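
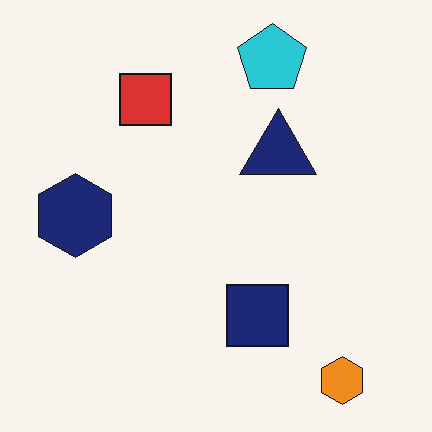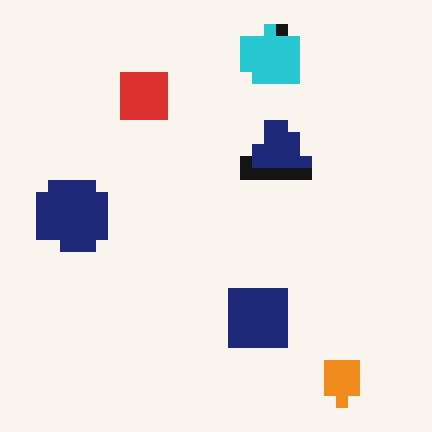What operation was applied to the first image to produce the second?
The transformation is: heavily pixelated into large blocks.

Shapes are reduced to large square blocks; fine edges and outlines are lost — a downscale-then-upscale (mosaic) effect.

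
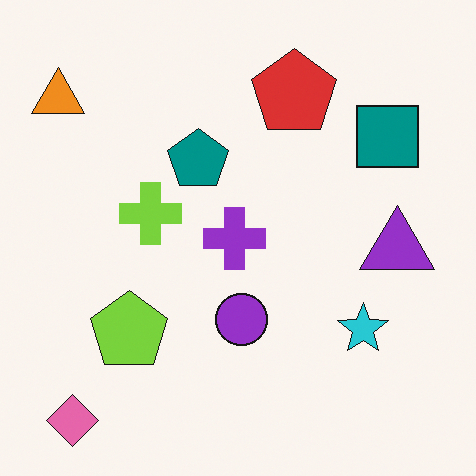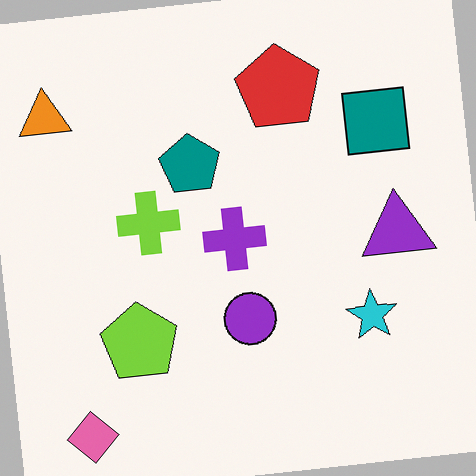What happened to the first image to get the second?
It was rotated counter-clockwise by a few degrees.

Every shape is tilted by the same angle and the image corners show triangular fill wedges — a whole-image rotation by a non-right angle.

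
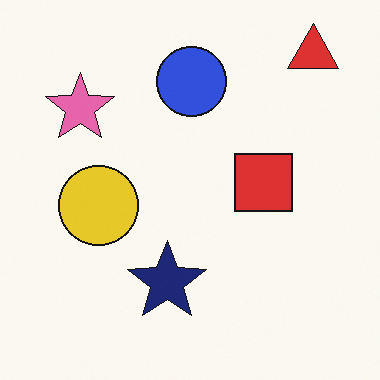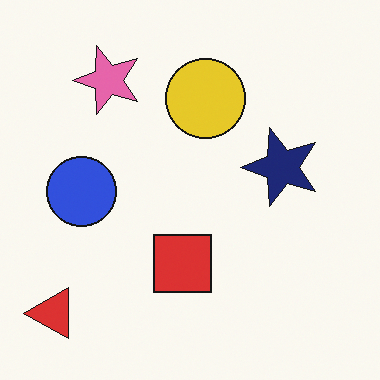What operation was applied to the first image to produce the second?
It was transposed (reflected across the top-left ↔ bottom-right diagonal).

Shapes have swapped their row and column positions — what was in the top-right is now in the bottom-left — a diagonal reflection.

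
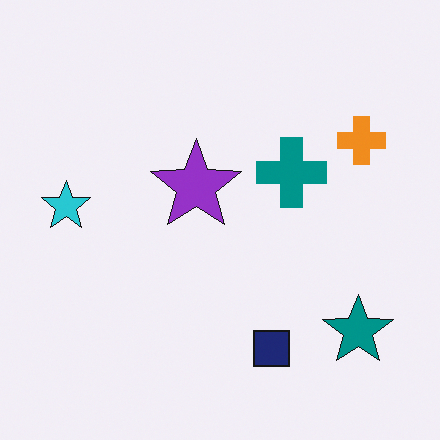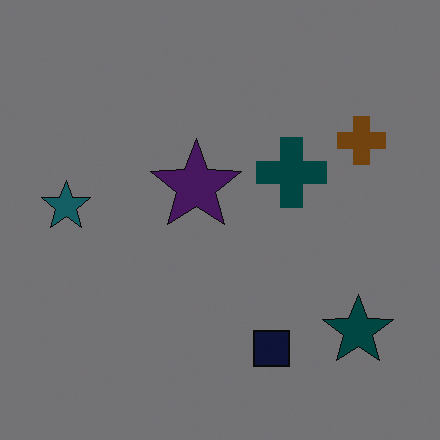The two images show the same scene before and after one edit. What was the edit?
This is the original image darkened a lot.

Every pixel — background and shapes alike — is uniformly darkened.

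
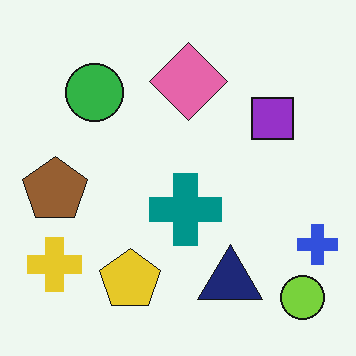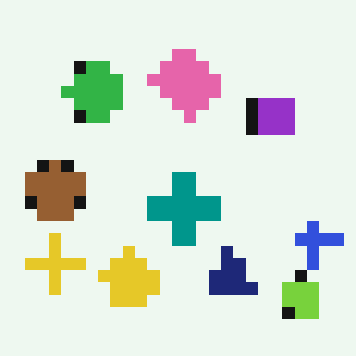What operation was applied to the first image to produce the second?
The transformation is: coarsely pixelated.

Shapes are reduced to large square blocks; fine edges and outlines are lost — a downscale-then-upscale (mosaic) effect.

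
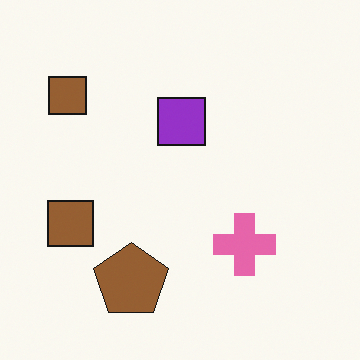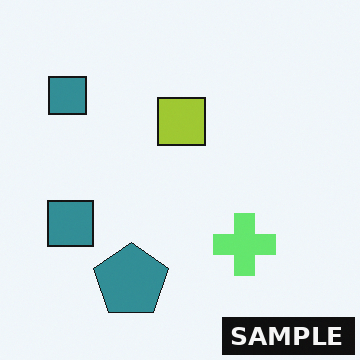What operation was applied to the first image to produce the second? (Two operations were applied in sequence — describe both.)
Hue-shifted through roughly half the color wheel, then watermarked with the text "SAMPLE" in the lower-right corner.

Every shape's color has rotated by the same amount around the hue wheel — a uniform hue shift. A dark label reading "SAMPLE" appears in the lower-right corner.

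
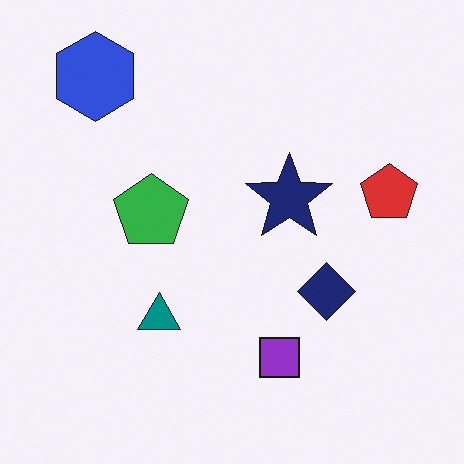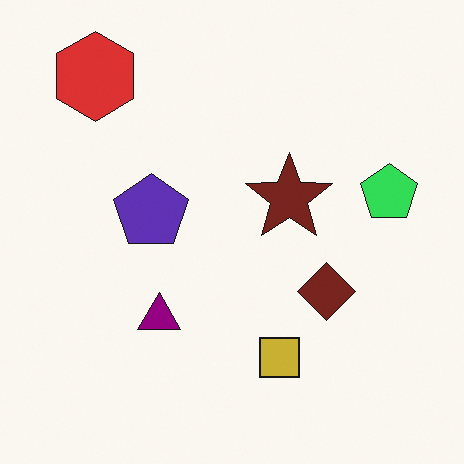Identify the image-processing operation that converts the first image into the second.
The transformation is: hue-shifted by a moderate amount.

Every shape's color has rotated by the same amount around the hue wheel — a uniform hue shift.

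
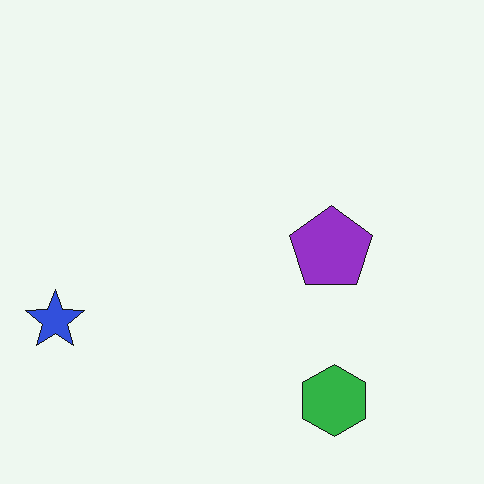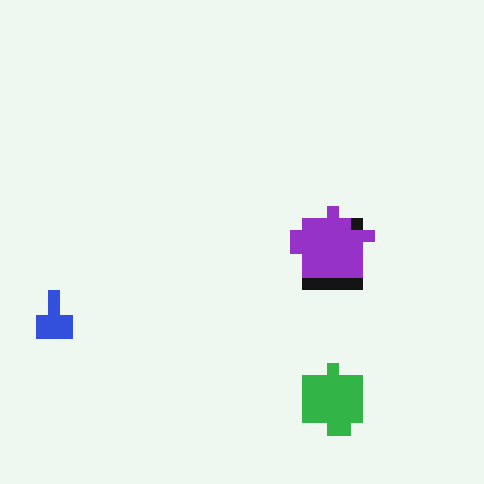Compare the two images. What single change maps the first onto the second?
The transformation is: coarsely pixelated.

Shapes are reduced to large square blocks; fine edges and outlines are lost — a downscale-then-upscale (mosaic) effect.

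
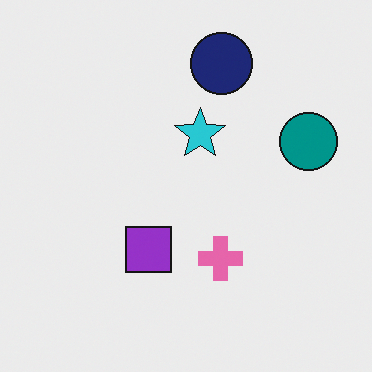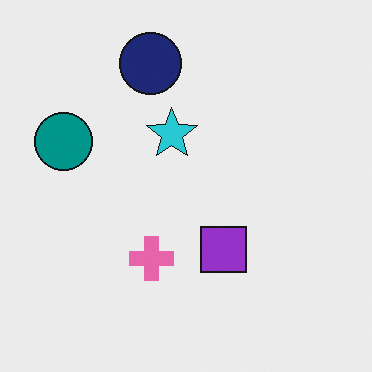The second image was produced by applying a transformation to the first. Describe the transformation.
The second image is the first flipped horizontally (left ↔ right).

The teal circle is in the right of the first image and the left of the second — shapes on opposite sides of the vertical midline have swapped in a mirror flip.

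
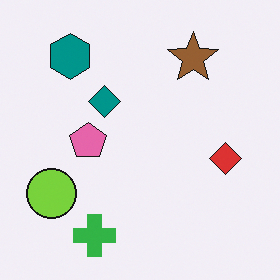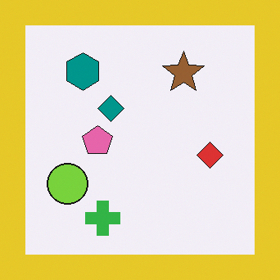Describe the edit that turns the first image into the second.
It was framed with a yellow border.

A solid yellow frame runs around the edge of the second image, with the content slightly shrunk inside it.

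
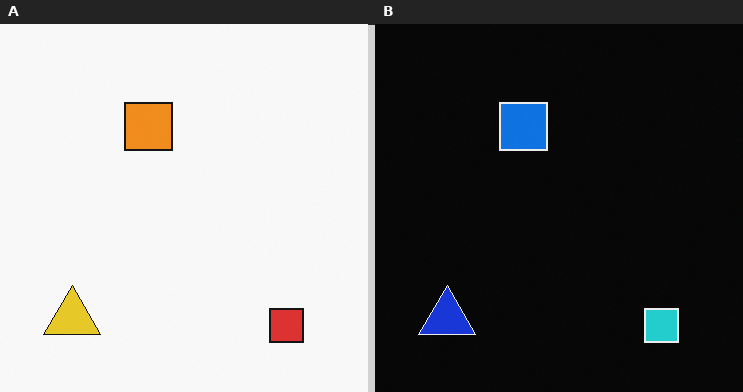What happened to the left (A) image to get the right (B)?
The image was color-inverted (negative).

The light background has become dark and every shape's color is its complement — a photographic negative.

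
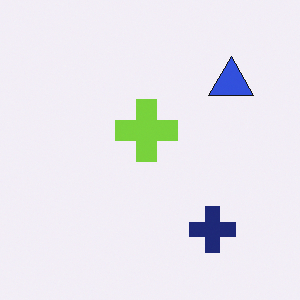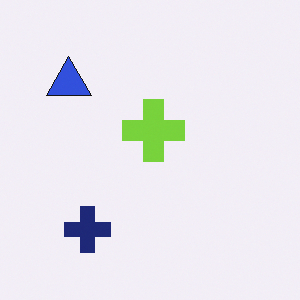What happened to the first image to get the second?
The second image is the first flipped horizontally (left ↔ right).

The blue triangle is in the top-right of the first image and the top-left of the second — shapes on opposite sides of the vertical midline have swapped in a mirror flip.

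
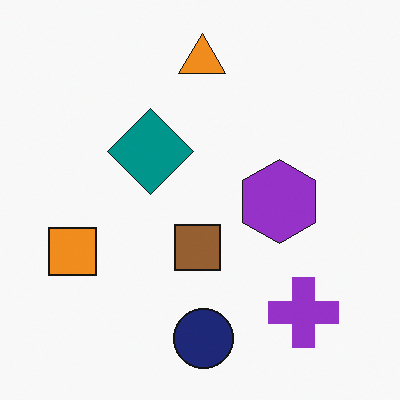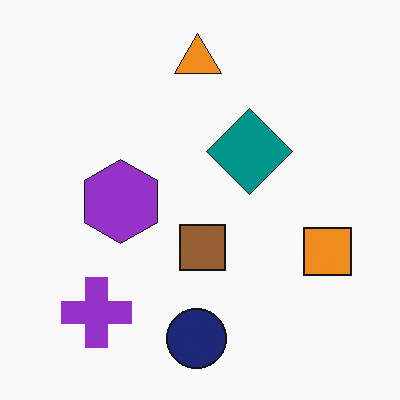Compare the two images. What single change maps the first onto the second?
The transformation is: flipped horizontally (left ↔ right).

The orange square is in the left of the first image and the right of the second — shapes on opposite sides of the vertical midline have swapped in a mirror flip.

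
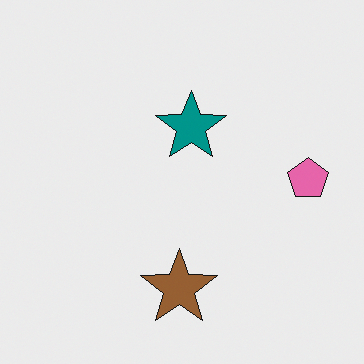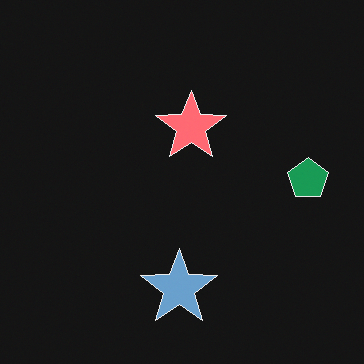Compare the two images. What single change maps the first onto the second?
Color-inverted (negative).

The light background has become dark and every shape's color is its complement — a photographic negative.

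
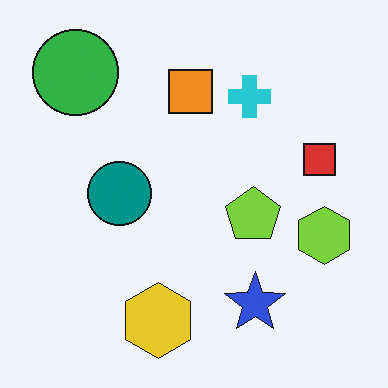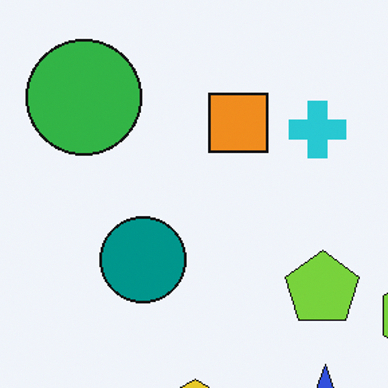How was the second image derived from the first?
The second image is the first cropped slightly and scaled back up.

The visible shapes are larger and the field of view is narrower; shapes near the original edges may be partly or wholly outside the frame — a crop-and-rescale.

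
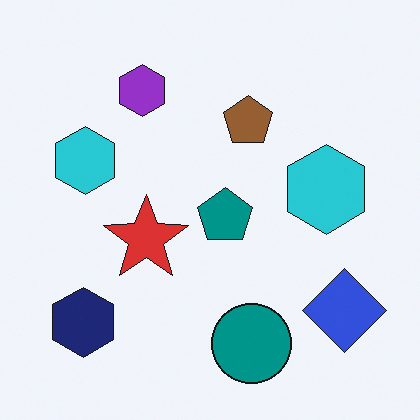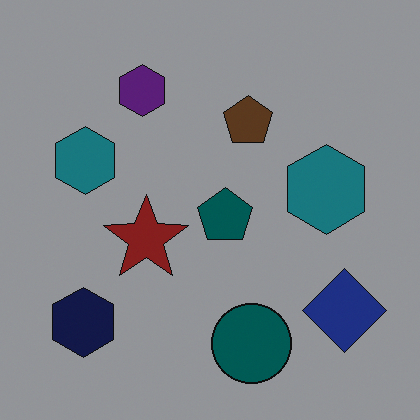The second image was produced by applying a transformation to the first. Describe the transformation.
The transformation is: noticeably darkened.

Every pixel — background and shapes alike — is uniformly darkened.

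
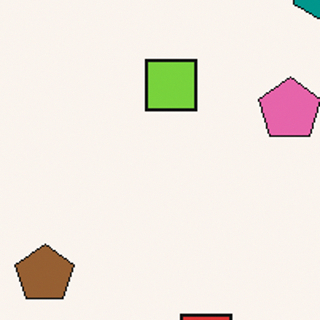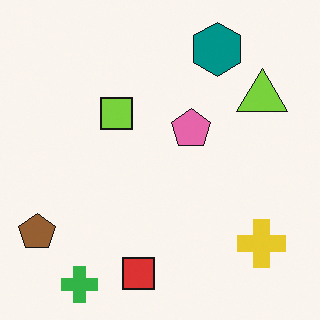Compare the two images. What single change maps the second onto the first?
This is the original image cropped to a modestly smaller region and rescaled.

The visible shapes are larger and the field of view is narrower; shapes near the original edges may be partly or wholly outside the frame — a crop-and-rescale.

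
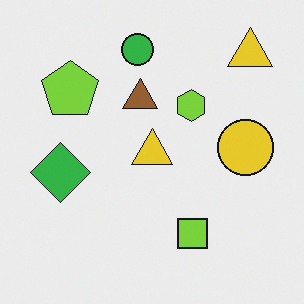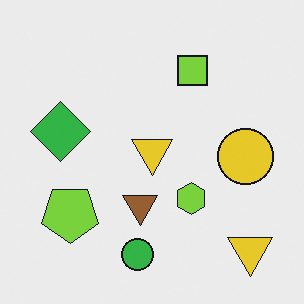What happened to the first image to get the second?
The second image is the first flipped vertically (top ↔ bottom).

The green circle is in the top of the first image and the bottom of the second — shapes on opposite sides of the horizontal midline have swapped in a mirror flip.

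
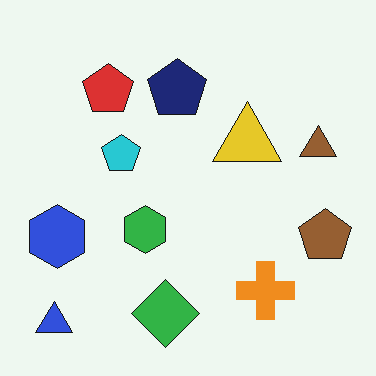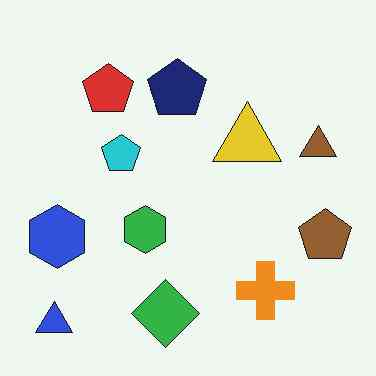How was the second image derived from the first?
The image was given moderate JPEG compression.

Blocky 8×8 compression artifacts appear around shape edges and the flat background shows ringing — characteristic JPEG degradation.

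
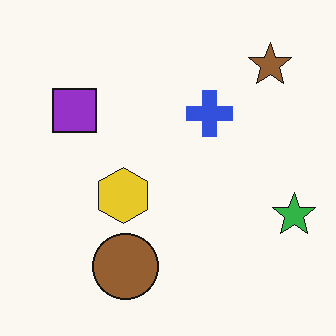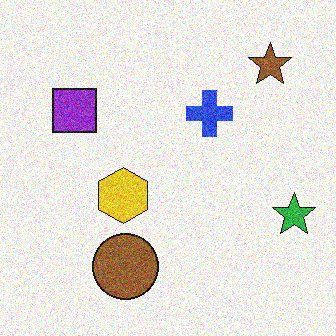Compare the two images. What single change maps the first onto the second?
It was degraded with visible gaussian noise.

Random speckle covers the whole image, including the flat background.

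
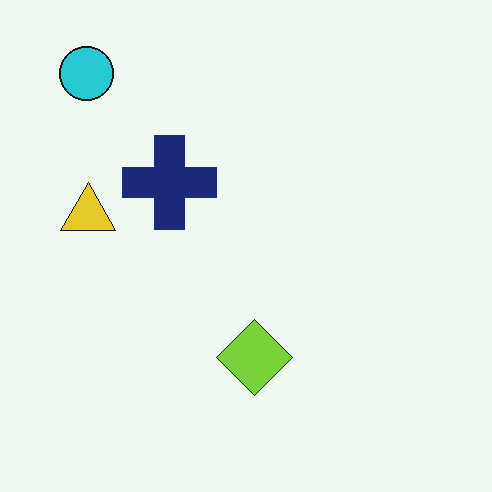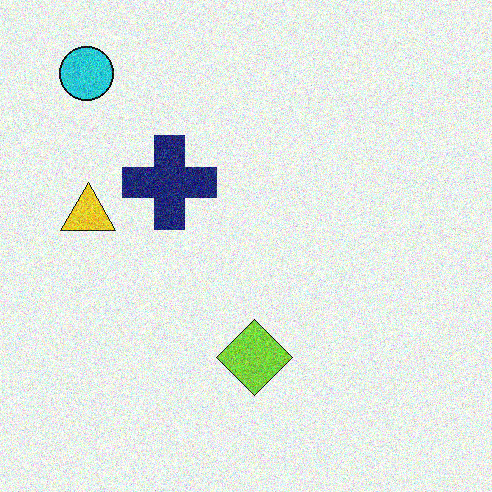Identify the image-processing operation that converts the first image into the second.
The second image is the first degraded with visible gaussian noise.

Random speckle covers the whole image, including the flat background.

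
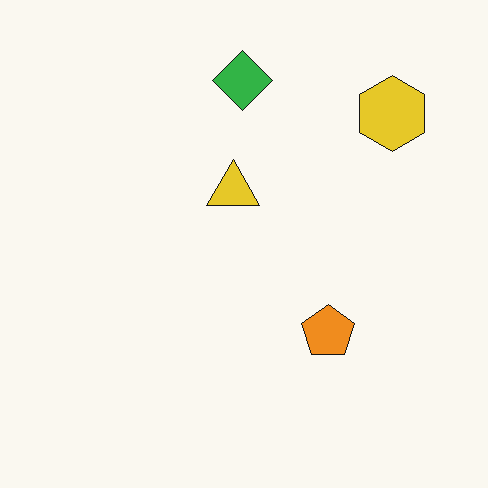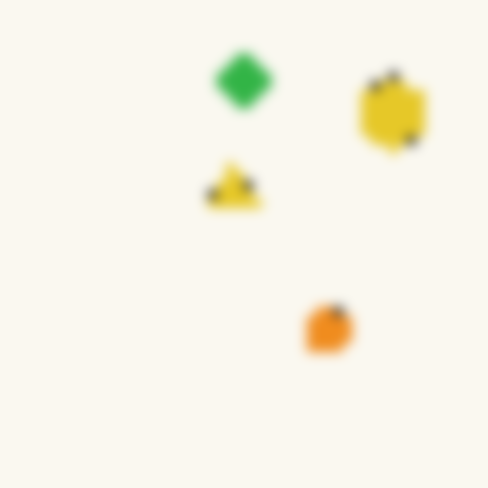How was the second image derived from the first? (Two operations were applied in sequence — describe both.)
The transformation is: heavily pixelated into large blocks, then strongly gaussian-blurred.

Shapes are reduced to large square blocks; fine edges and outlines are lost — a downscale-then-upscale (mosaic) effect. Shape edges and outlines are uniformly softened across the whole image.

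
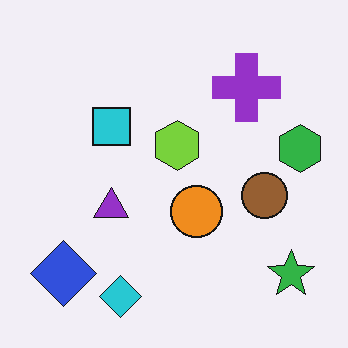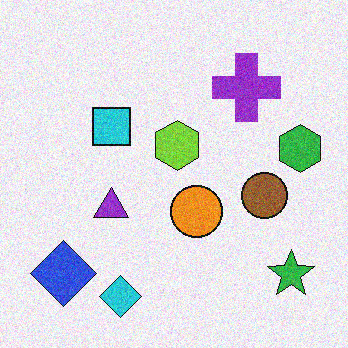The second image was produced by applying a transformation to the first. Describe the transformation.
Degraded with moderate additive noise.

Random speckle covers the whole image, including the flat background.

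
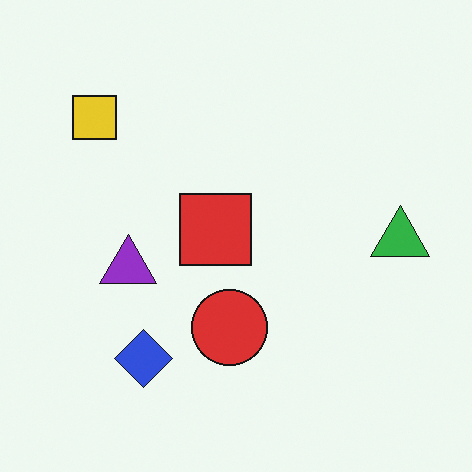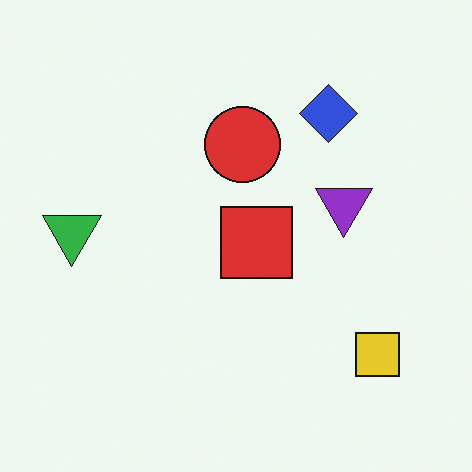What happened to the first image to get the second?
The transformation is: rotated 180°.

The yellow square sits in the top-left of the first image and the bottom-right of the second — consistent with a whole-image 180° rotation.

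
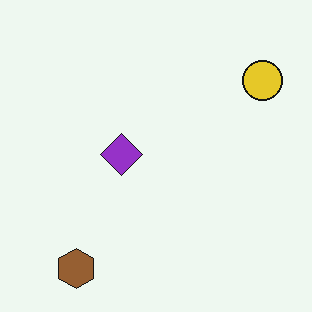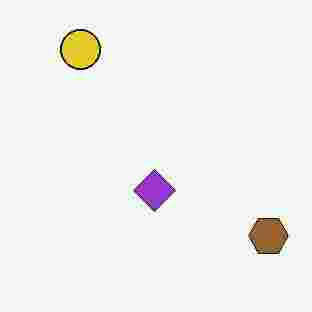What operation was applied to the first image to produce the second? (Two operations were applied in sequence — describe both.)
The second image is the first rotated 90° counter-clockwise, then heavily JPEG-compressed with obvious blocking artifacts.

The brown hexagon sits in the bottom-left of the first image and the bottom-right of the second — consistent with a whole-image 90° counter-clockwise rotation. Blocky 8×8 compression artifacts appear around shape edges and the flat background shows ringing — characteristic JPEG degradation.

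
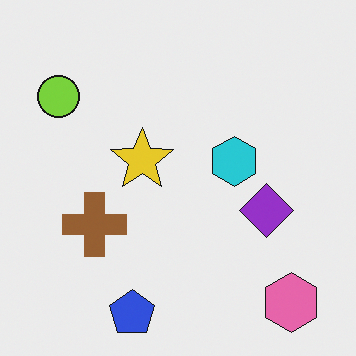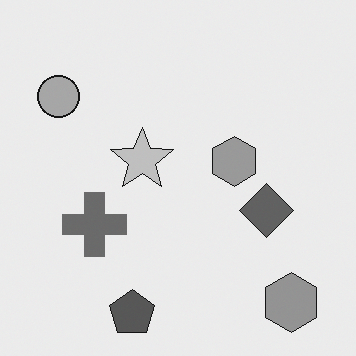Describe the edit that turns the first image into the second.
The second image is the first converted to grayscale.

All color is removed — every shape is now a shade of grey.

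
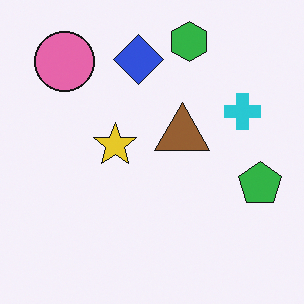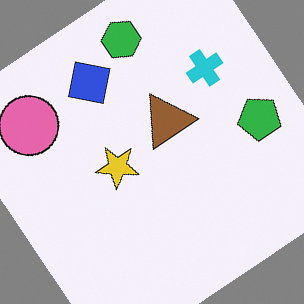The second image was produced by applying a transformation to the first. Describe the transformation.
This is the original image rotated counter-clockwise by a large amount — several tens of degrees.

Every shape is tilted by the same angle and the image corners show triangular fill wedges — a whole-image rotation by a non-right angle.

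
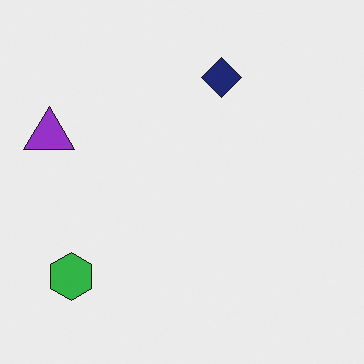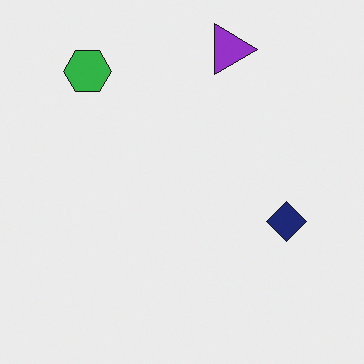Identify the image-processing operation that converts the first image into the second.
This is the original image rotated 90° clockwise.

The green hexagon sits in the bottom-left of the first image and the top-left of the second — consistent with a whole-image 90° clockwise rotation.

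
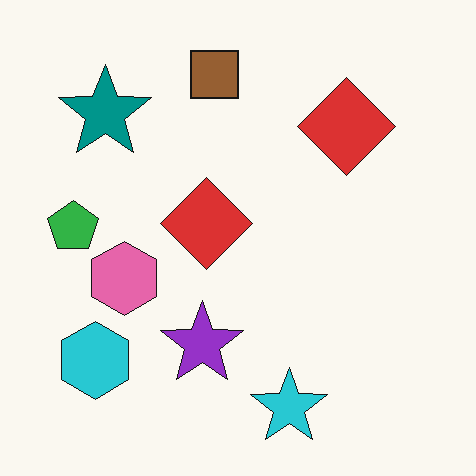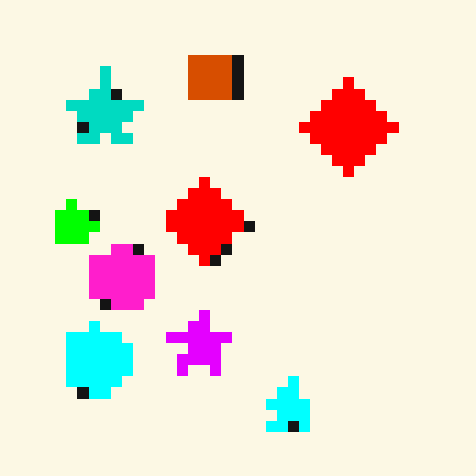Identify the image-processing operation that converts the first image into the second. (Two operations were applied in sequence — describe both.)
This is the original image heavily oversaturated, then coarsely pixelated.

All colors are more vivid — a global saturation change. Shapes are reduced to large square blocks; fine edges and outlines are lost — a downscale-then-upscale (mosaic) effect.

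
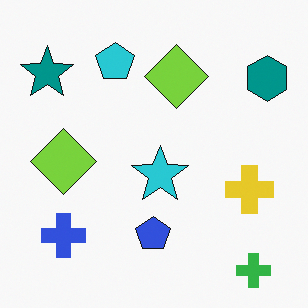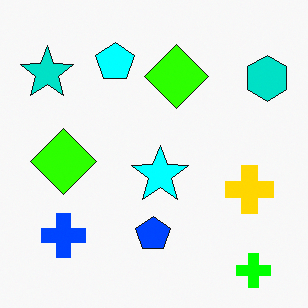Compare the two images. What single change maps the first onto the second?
It was made much more vivid (saturation change).

All colors are more vivid — a global saturation change.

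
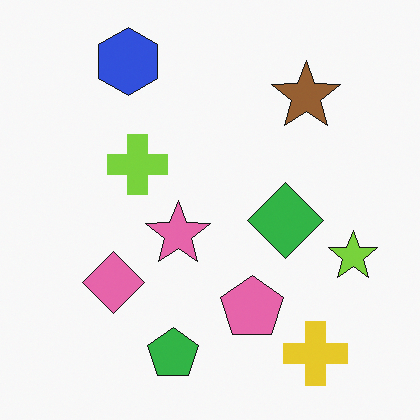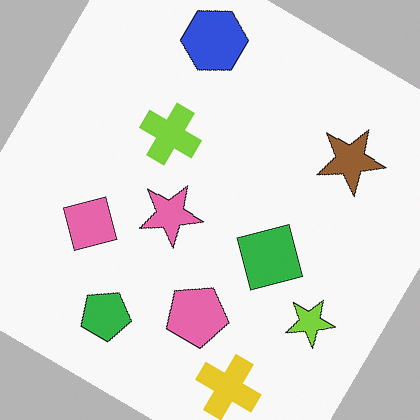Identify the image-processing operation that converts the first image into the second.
The image was rotated clockwise by a large amount — several tens of degrees.

Every shape is tilted by the same angle and the image corners show triangular fill wedges — a whole-image rotation by a non-right angle.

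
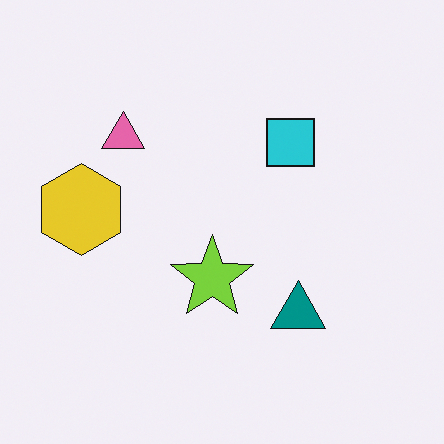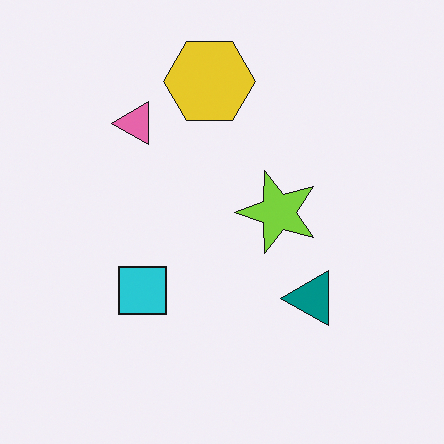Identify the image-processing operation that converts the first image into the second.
This is the original image transposed (reflected across the top-left ↔ bottom-right diagonal).

Shapes have swapped their row and column positions — what was in the top-right is now in the bottom-left — a diagonal reflection.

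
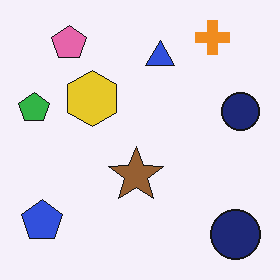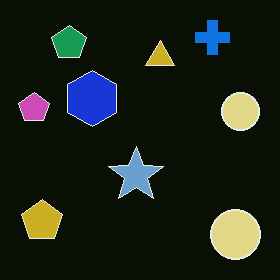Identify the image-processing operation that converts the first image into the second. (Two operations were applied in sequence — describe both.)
This is the original image given moderate JPEG compression, then color-inverted (negative).

Blocky 8×8 compression artifacts appear around shape edges and the flat background shows ringing — characteristic JPEG degradation. The light background has become dark and every shape's color is its complement — a photographic negative.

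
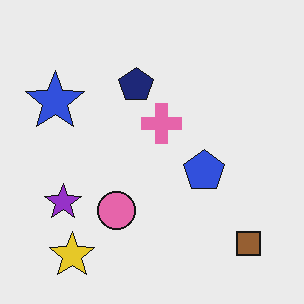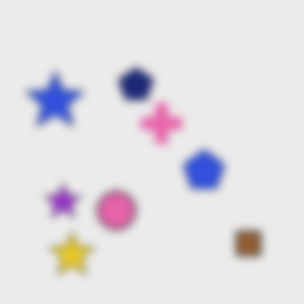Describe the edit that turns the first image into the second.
This is the original image noticeably gaussian-blurred.

Shape edges and outlines are uniformly softened across the whole image.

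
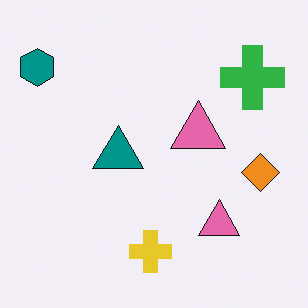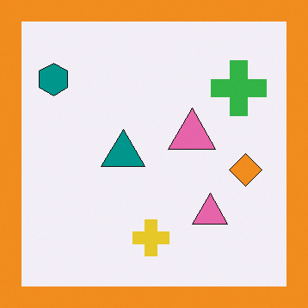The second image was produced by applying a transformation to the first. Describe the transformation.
The image was framed with a orange border.

A solid orange frame runs around the edge of the second image, with the content slightly shrunk inside it.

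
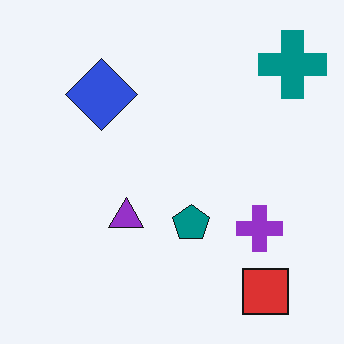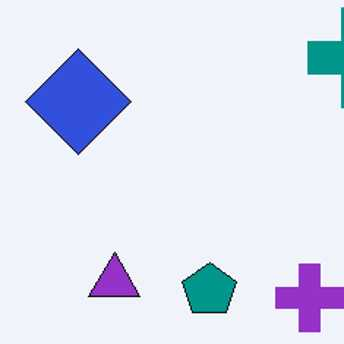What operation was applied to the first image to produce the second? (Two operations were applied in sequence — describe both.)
The image was cropped to a modestly smaller region and rescaled, then given moderate JPEG compression.

The visible shapes are larger and the field of view is narrower; shapes near the original edges may be partly or wholly outside the frame — a crop-and-rescale. Blocky 8×8 compression artifacts appear around shape edges and the flat background shows ringing — characteristic JPEG degradation.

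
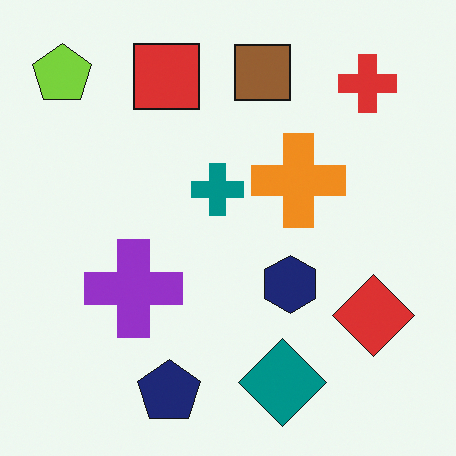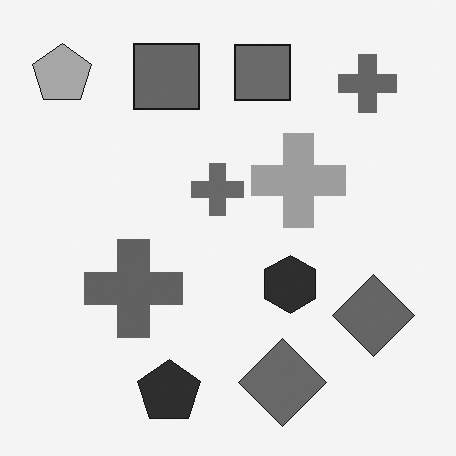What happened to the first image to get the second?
The image was converted to grayscale.

All color is removed — every shape is now a shade of grey.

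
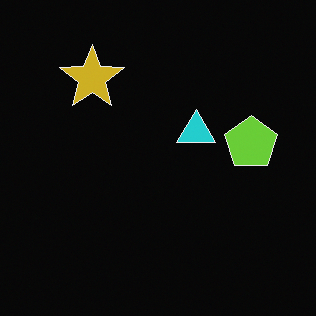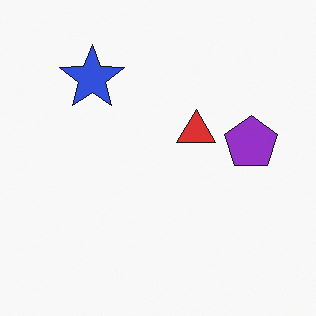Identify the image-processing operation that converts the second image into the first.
The transformation is: color-inverted (negative).

The light background has become dark and every shape's color is its complement — a photographic negative.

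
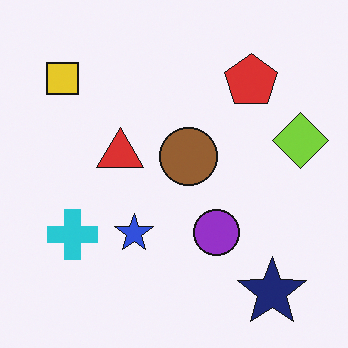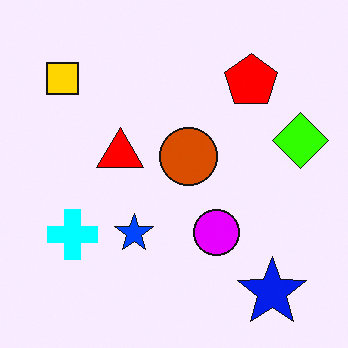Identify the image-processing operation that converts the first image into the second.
The second image is the first heavily oversaturated.

All colors are more vivid — a global saturation change.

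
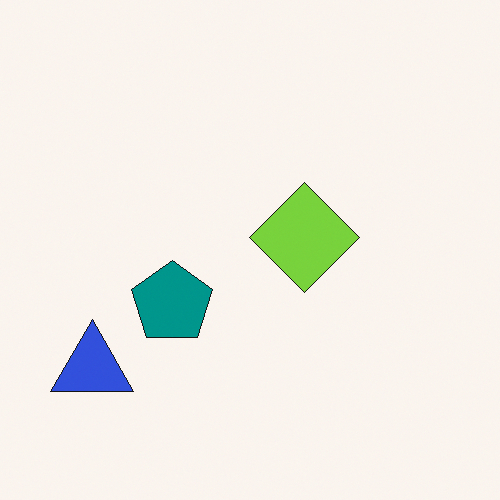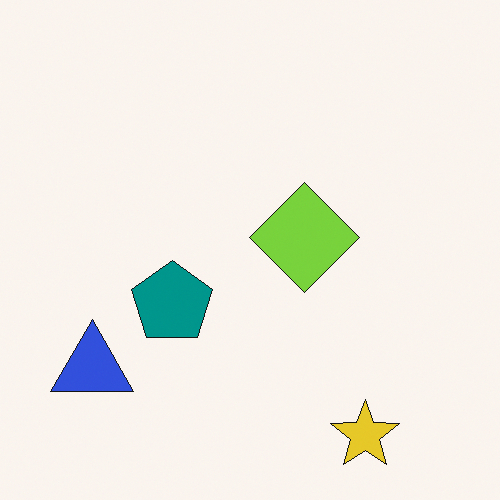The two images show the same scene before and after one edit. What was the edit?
The image was overlaid with an additional yellow star.

A yellow star appears in the second image that is absent from the first.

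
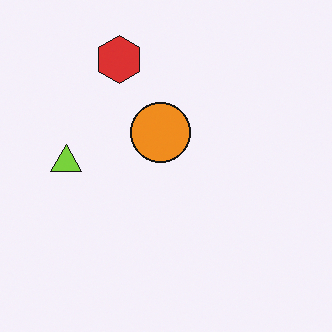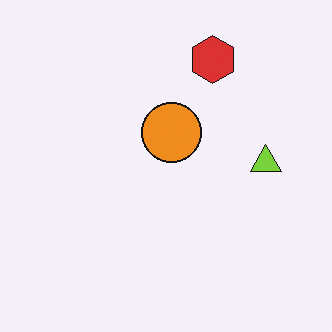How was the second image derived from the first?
The image was flipped horizontally (left ↔ right).

The lime triangle is in the left of the first image and the right of the second — shapes on opposite sides of the vertical midline have swapped in a mirror flip.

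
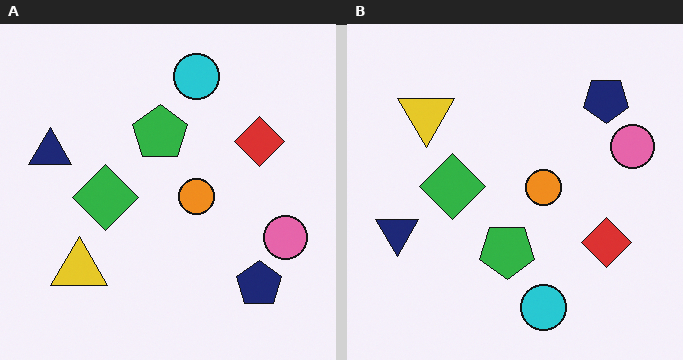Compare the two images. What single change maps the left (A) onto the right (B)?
The image was flipped vertically (top ↔ bottom).

The cyan circle is in the top of the left (A) image and the bottom of the right (B) — shapes on opposite sides of the horizontal midline have swapped in a mirror flip.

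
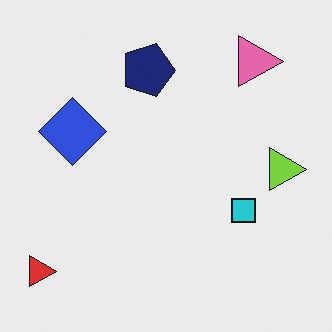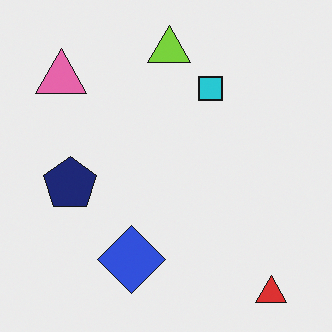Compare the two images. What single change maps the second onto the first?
The image was rotated 90° clockwise.

The red triangle sits in the bottom-right of the second image and the bottom-left of the first — consistent with a whole-image 90° clockwise rotation.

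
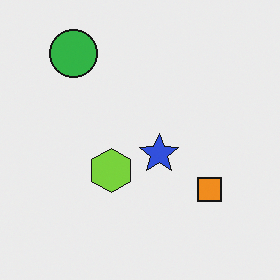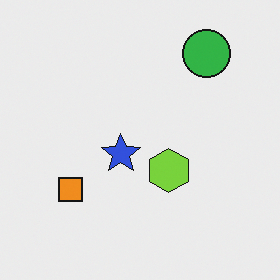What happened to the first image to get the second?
The image was flipped horizontally (left ↔ right).

The orange square is in the bottom-right of the first image and the bottom-left of the second — shapes on opposite sides of the vertical midline have swapped in a mirror flip.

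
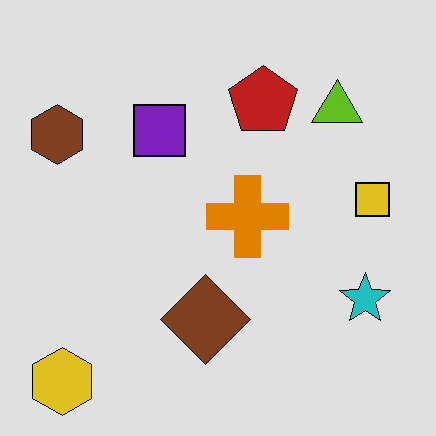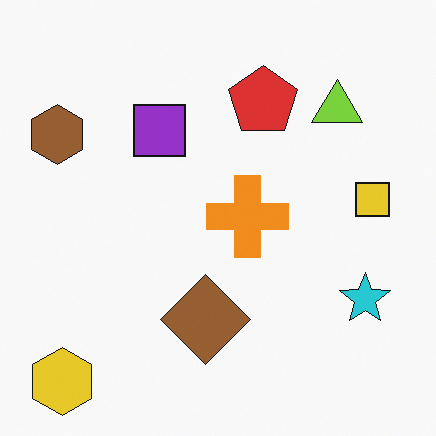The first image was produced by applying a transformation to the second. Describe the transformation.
This is the original image posterized to a reduced palette.

Each flat color has snapped to a coarser quantized level — most visibly, the near-white background has dropped to a flat grey.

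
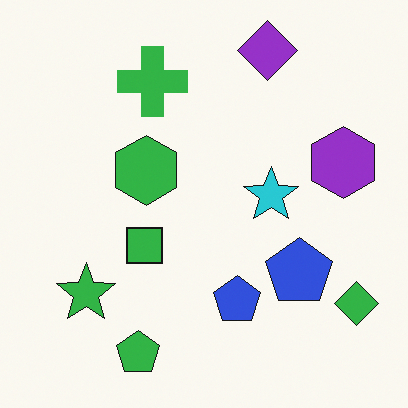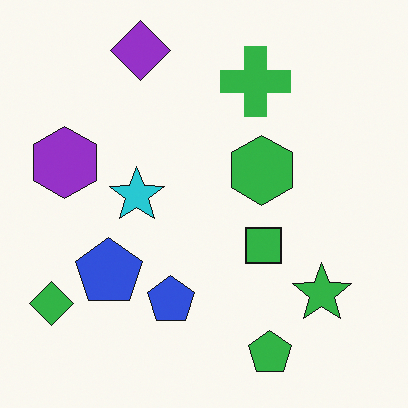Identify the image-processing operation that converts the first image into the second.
The transformation is: flipped horizontally (left ↔ right).

The green diamond is in the bottom-right of the first image and the bottom-left of the second — shapes on opposite sides of the vertical midline have swapped in a mirror flip.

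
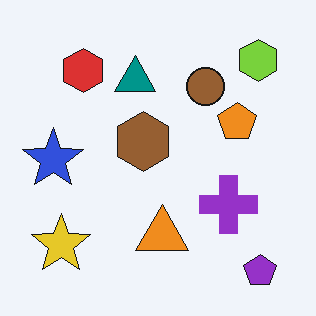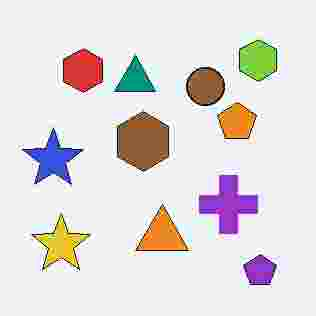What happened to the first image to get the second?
This is the original image degraded with heavy JPEG compression.

Blocky 8×8 compression artifacts appear around shape edges and the flat background shows ringing — characteristic JPEG degradation.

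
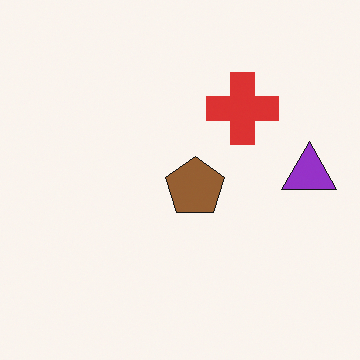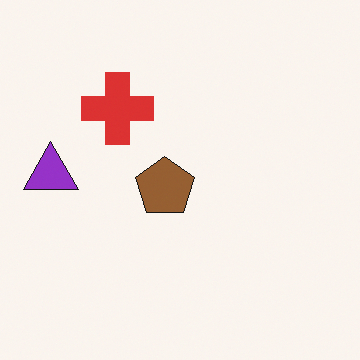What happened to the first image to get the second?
The image was flipped horizontally (left ↔ right).

The purple triangle is in the right of the first image and the left of the second — shapes on opposite sides of the vertical midline have swapped in a mirror flip.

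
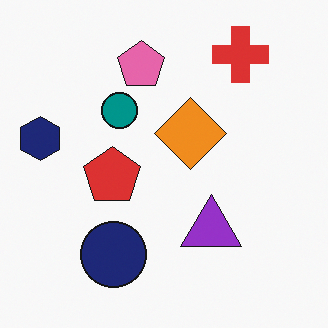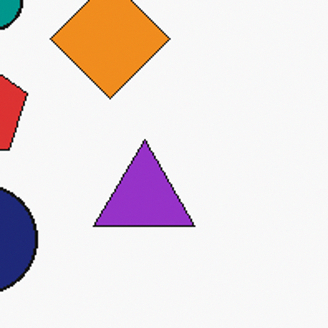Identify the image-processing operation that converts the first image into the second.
It was cropped tightly and scaled back up.

The visible shapes are larger and the field of view is narrower; shapes near the original edges may be partly or wholly outside the frame — a crop-and-rescale.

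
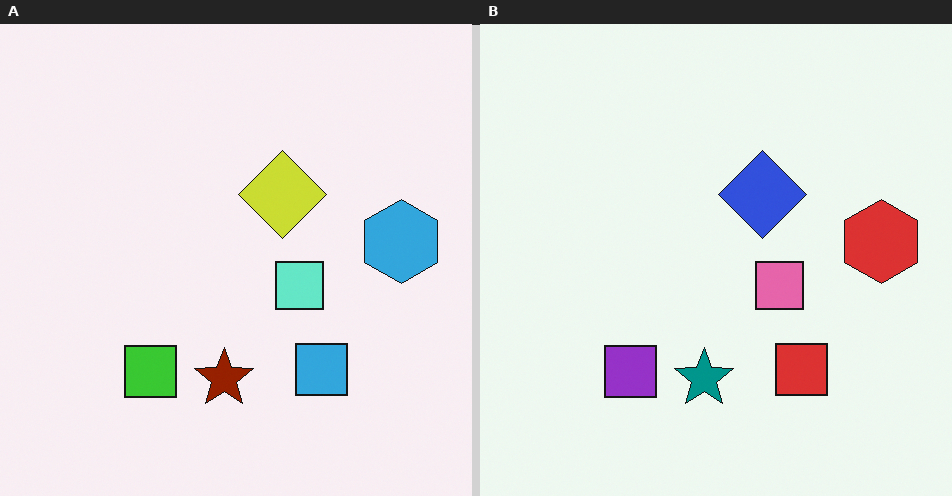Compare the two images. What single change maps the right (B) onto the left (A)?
The image was hue-shifted by a large amount.

Every shape's color has rotated by the same amount around the hue wheel — a uniform hue shift.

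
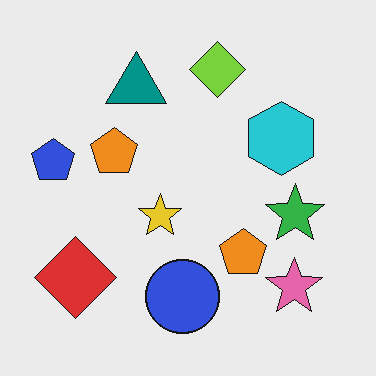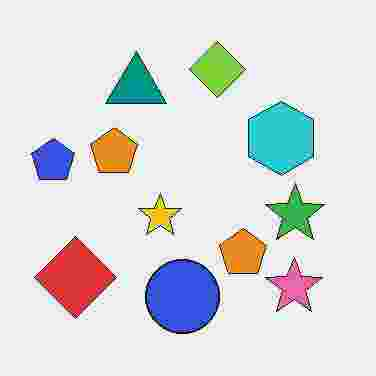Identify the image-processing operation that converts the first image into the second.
The second image is the first degraded with heavy JPEG compression.

Blocky 8×8 compression artifacts appear around shape edges and the flat background shows ringing — characteristic JPEG degradation.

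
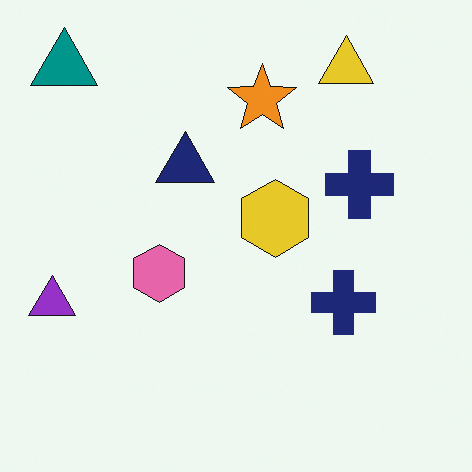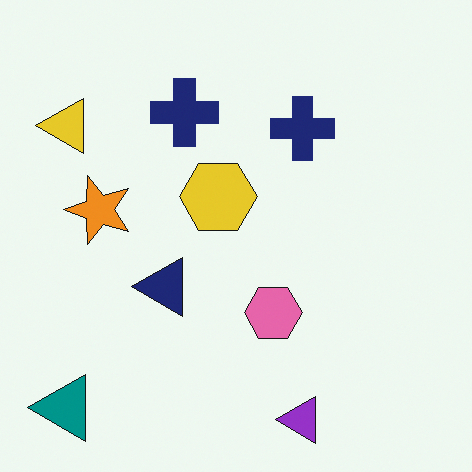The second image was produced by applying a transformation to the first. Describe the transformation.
Rotated 90° counter-clockwise.

The teal triangle sits in the top-left of the first image and the bottom-left of the second — consistent with a whole-image 90° counter-clockwise rotation.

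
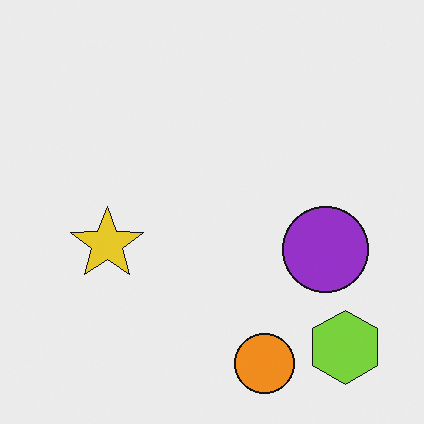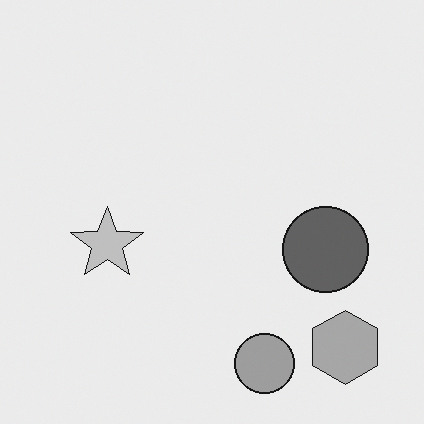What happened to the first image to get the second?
Converted to grayscale.

All color is removed — every shape is now a shade of grey.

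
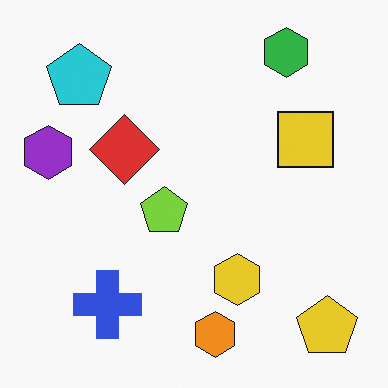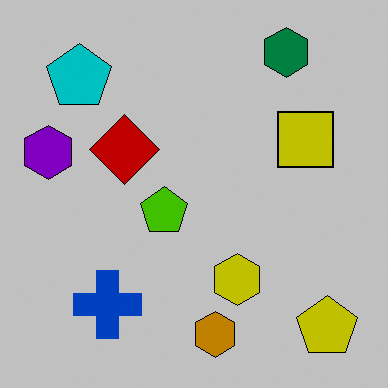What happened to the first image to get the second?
The second image is the first heavily posterized to just a handful of flat colors.

Each flat color has snapped to a coarser quantized level — most visibly, the near-white background has dropped to a flat grey.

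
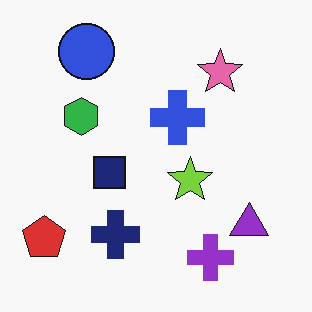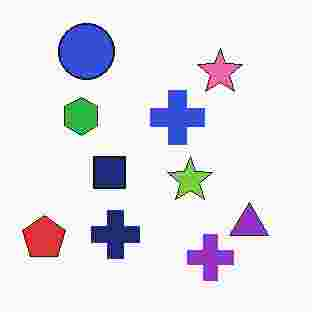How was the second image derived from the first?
The image was degraded with heavy JPEG compression.

Blocky 8×8 compression artifacts appear around shape edges and the flat background shows ringing — characteristic JPEG degradation.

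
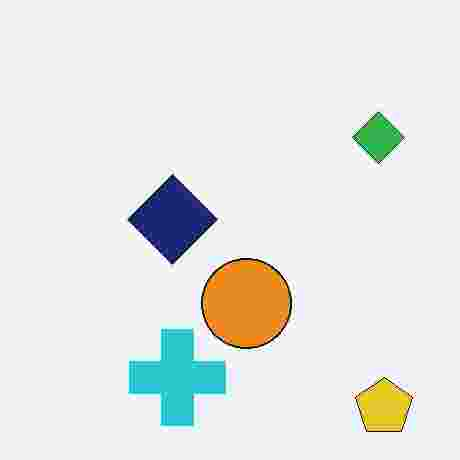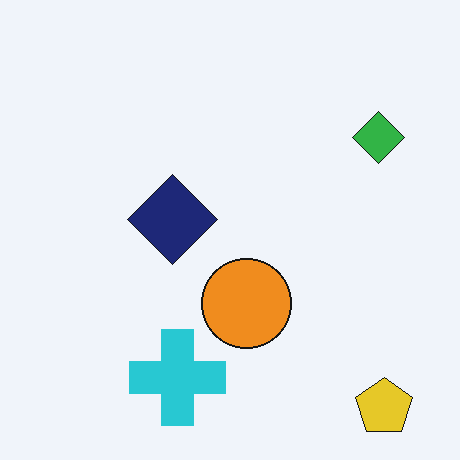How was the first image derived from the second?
The first image is the second degraded with heavy JPEG compression.

Blocky 8×8 compression artifacts appear around shape edges and the flat background shows ringing — characteristic JPEG degradation.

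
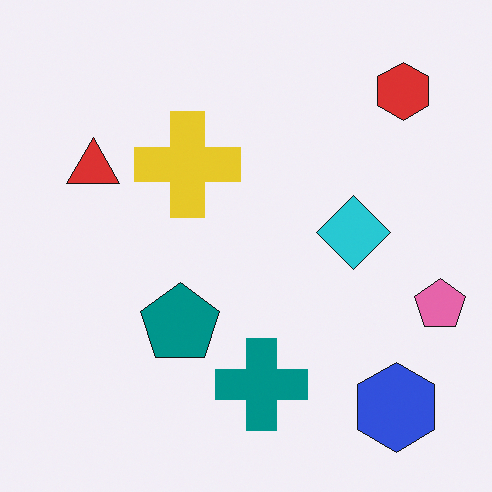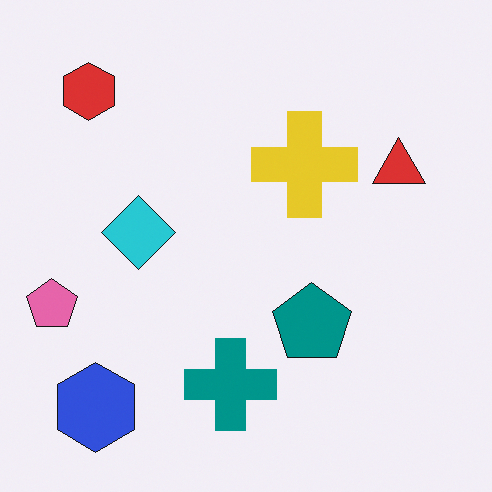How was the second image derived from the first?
The image was flipped horizontally (left ↔ right).

The pink pentagon is in the right of the first image and the left of the second — shapes on opposite sides of the vertical midline have swapped in a mirror flip.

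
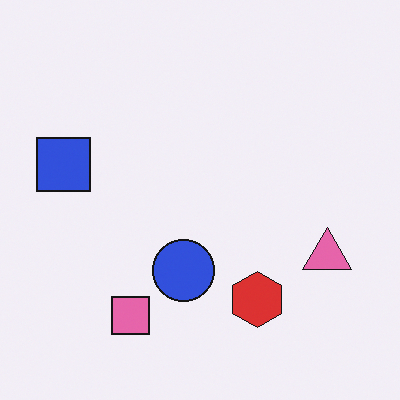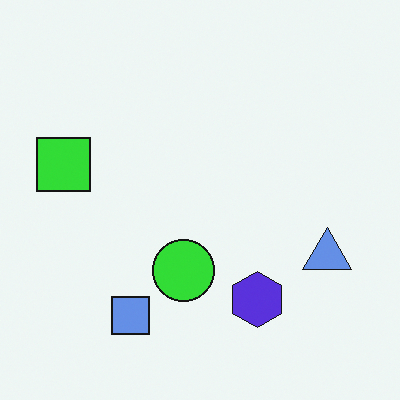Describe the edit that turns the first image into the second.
The transformation is: hue-shifted by a large amount.

Every shape's color has rotated by the same amount around the hue wheel — a uniform hue shift.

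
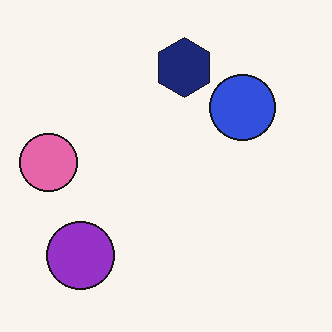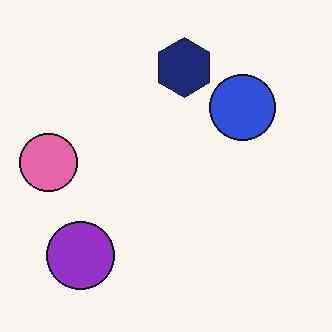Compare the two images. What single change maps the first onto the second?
The image was given moderate JPEG compression.

Blocky 8×8 compression artifacts appear around shape edges and the flat background shows ringing — characteristic JPEG degradation.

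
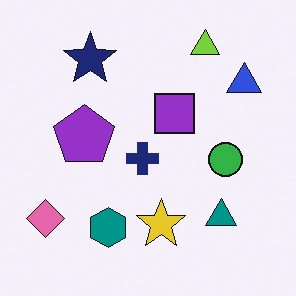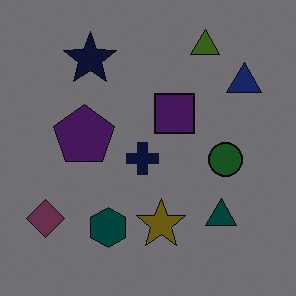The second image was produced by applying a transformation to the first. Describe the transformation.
This is the original image noticeably darkened.

Every pixel — background and shapes alike — is uniformly darkened.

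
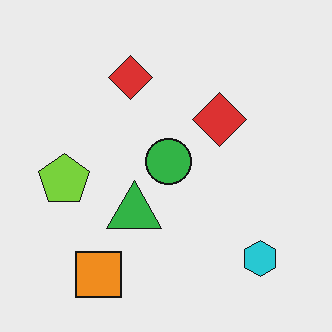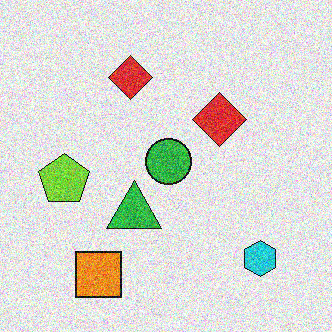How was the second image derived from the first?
This is the original image degraded with strong gaussian noise.

Random speckle covers the whole image, including the flat background.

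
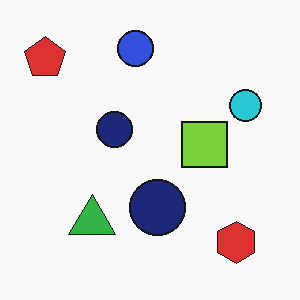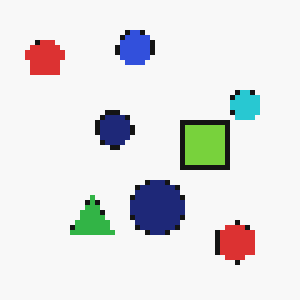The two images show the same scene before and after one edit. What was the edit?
The image was lightly pixelated (a mild mosaic effect).

Shapes are reduced to large square blocks; fine edges and outlines are lost — a downscale-then-upscale (mosaic) effect.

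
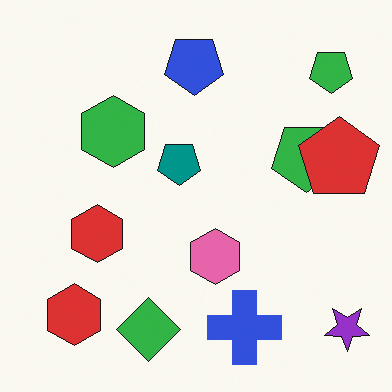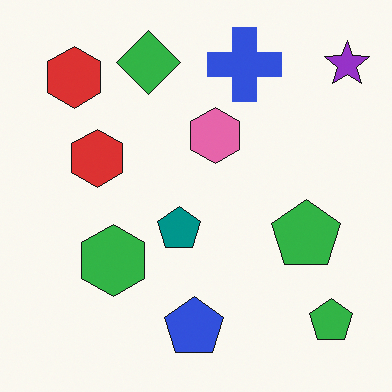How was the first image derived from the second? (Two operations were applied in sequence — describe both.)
Flipped vertically (top ↔ bottom), then overlaid with an additional red pentagon.

The green diamond is in the top of the second image and the bottom of the first — shapes on opposite sides of the horizontal midline have swapped in a mirror flip. A red pentagon appears in the first image that is absent from the second.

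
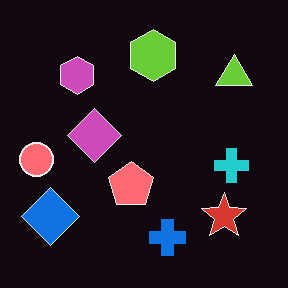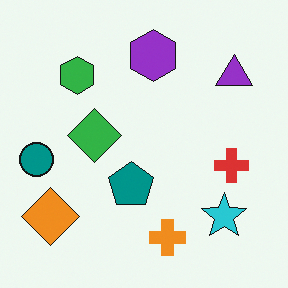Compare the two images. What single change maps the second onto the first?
It was color-inverted (negative).

The light background has become dark and every shape's color is its complement — a photographic negative.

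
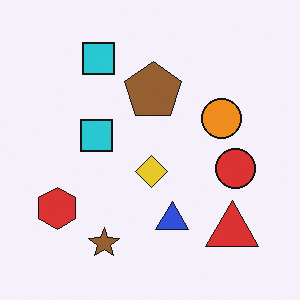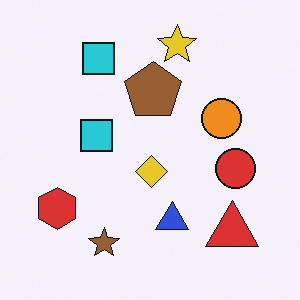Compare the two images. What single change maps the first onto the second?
The image was overlaid with an additional yellow star.

A yellow star appears in the second image that is absent from the first.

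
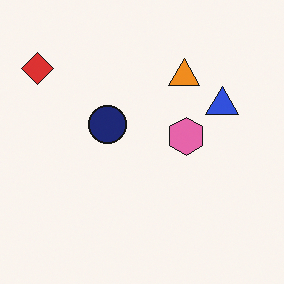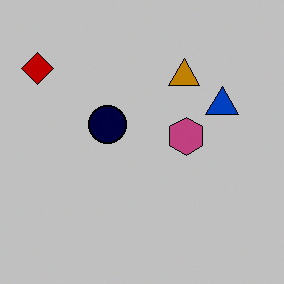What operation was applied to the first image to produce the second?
The transformation is: aggressively posterized.

Each flat color has snapped to a coarser quantized level — most visibly, the near-white background has dropped to a flat grey.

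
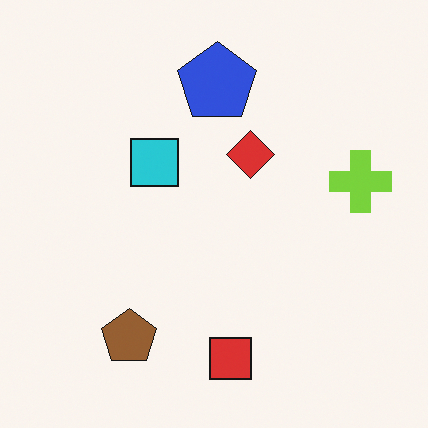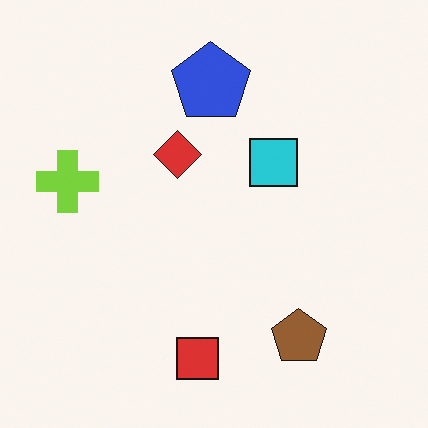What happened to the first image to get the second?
This is the original image flipped horizontally (left ↔ right).

The lime cross is in the right of the first image and the left of the second — shapes on opposite sides of the vertical midline have swapped in a mirror flip.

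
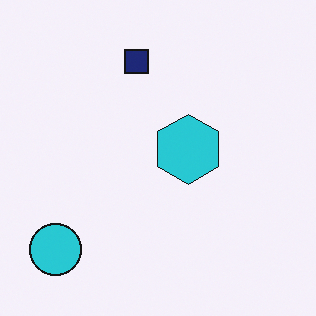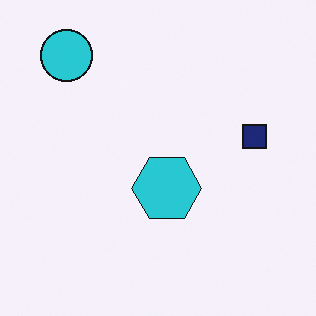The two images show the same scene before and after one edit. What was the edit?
It was rotated 90° clockwise.

The cyan circle sits in the bottom-left of the first image and the top-left of the second — consistent with a whole-image 90° clockwise rotation.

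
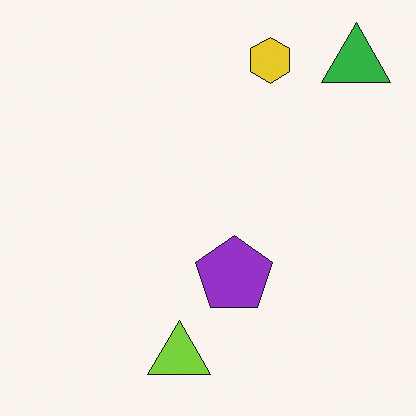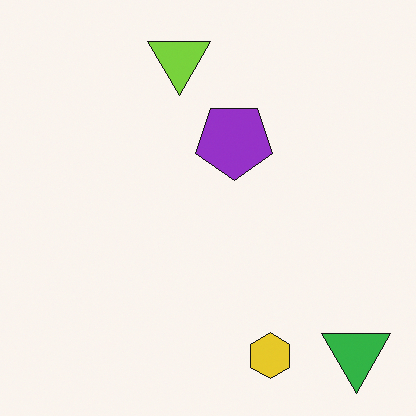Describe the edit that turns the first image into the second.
Flipped vertically (top ↔ bottom).

The lime triangle is in the bottom of the first image and the top of the second — shapes on opposite sides of the horizontal midline have swapped in a mirror flip.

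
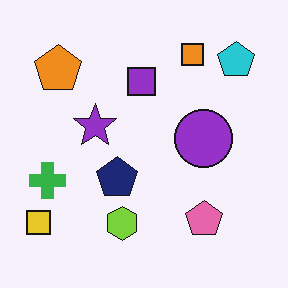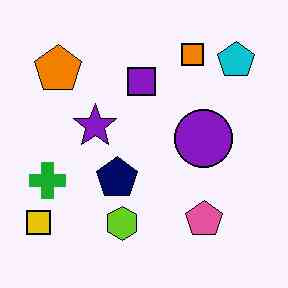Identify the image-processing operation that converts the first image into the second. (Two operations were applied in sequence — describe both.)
This is the original image given slightly increased contrast, then JPEG-compressed with visible artifacts.

Tones are pushed away from mid-grey across the whole image — a global contrast change. Blocky 8×8 compression artifacts appear around shape edges and the flat background shows ringing — characteristic JPEG degradation.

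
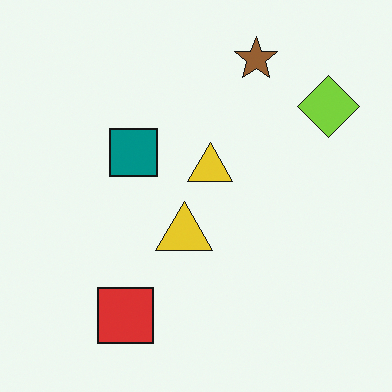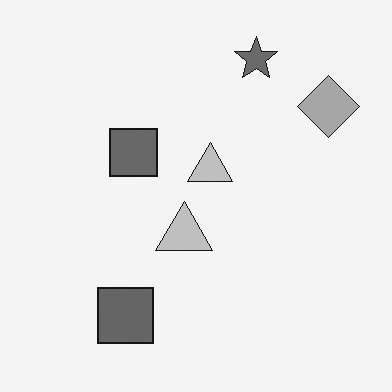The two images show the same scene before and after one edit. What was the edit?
The second image is the first converted to grayscale.

All color is removed — every shape is now a shade of grey.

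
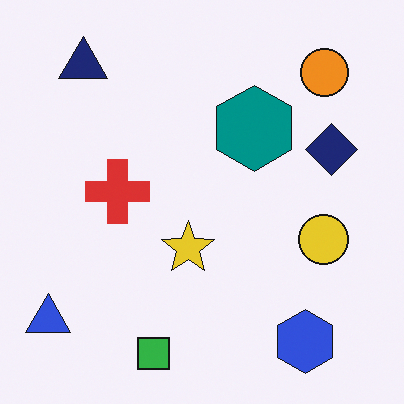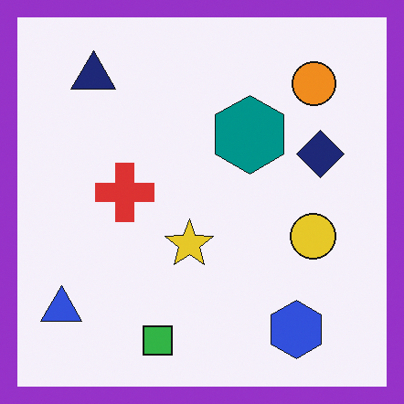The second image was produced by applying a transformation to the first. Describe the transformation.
This is the original image framed with a purple border.

A solid purple frame runs around the edge of the second image, with the content slightly shrunk inside it.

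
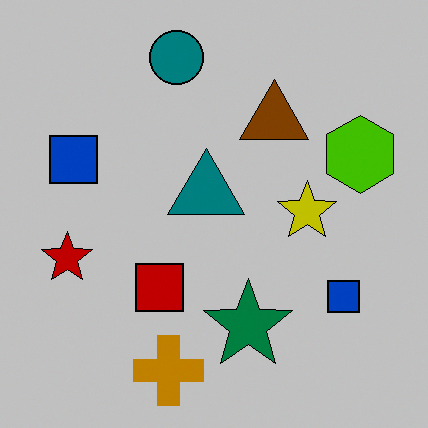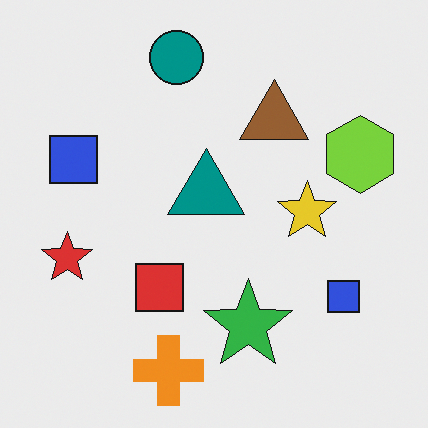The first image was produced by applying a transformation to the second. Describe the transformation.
The transformation is: heavily posterized to just a handful of flat colors.

Each flat color has snapped to a coarser quantized level — most visibly, the near-white background has dropped to a flat grey.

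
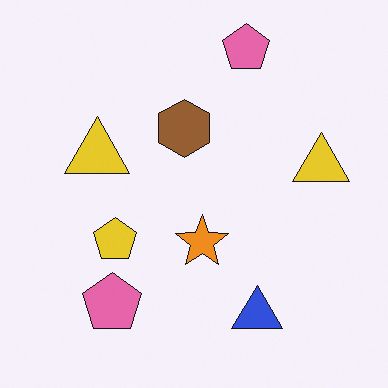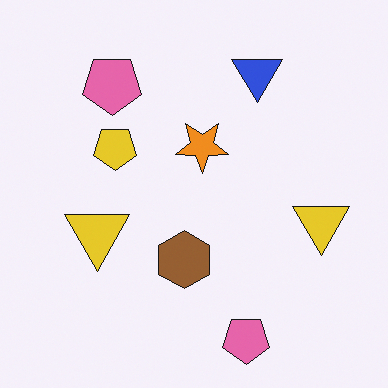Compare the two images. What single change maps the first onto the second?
This is the original image flipped vertically (top ↔ bottom).

The blue triangle is in the bottom of the first image and the top of the second — shapes on opposite sides of the horizontal midline have swapped in a mirror flip.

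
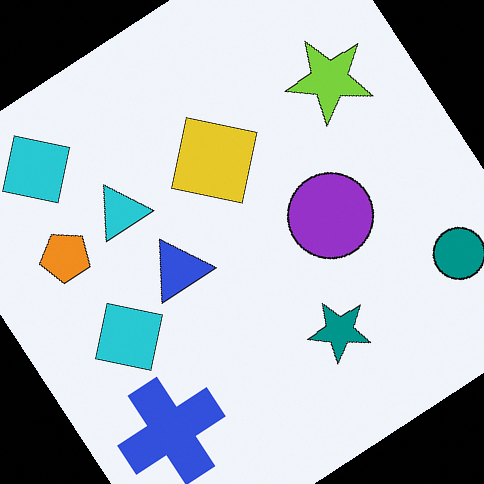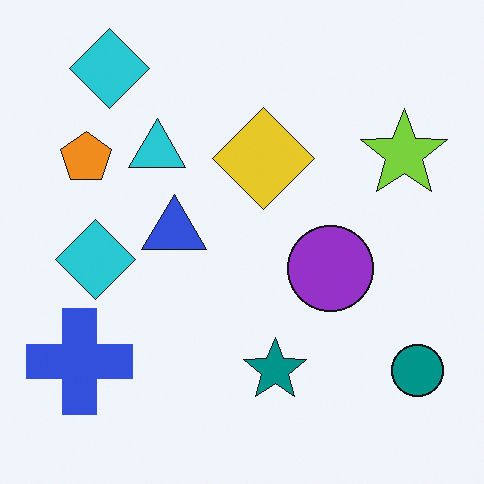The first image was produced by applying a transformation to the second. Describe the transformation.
The transformation is: rotated counter-clockwise by a large amount — several tens of degrees.

Every shape is tilted by the same angle and the image corners show triangular fill wedges — a whole-image rotation by a non-right angle.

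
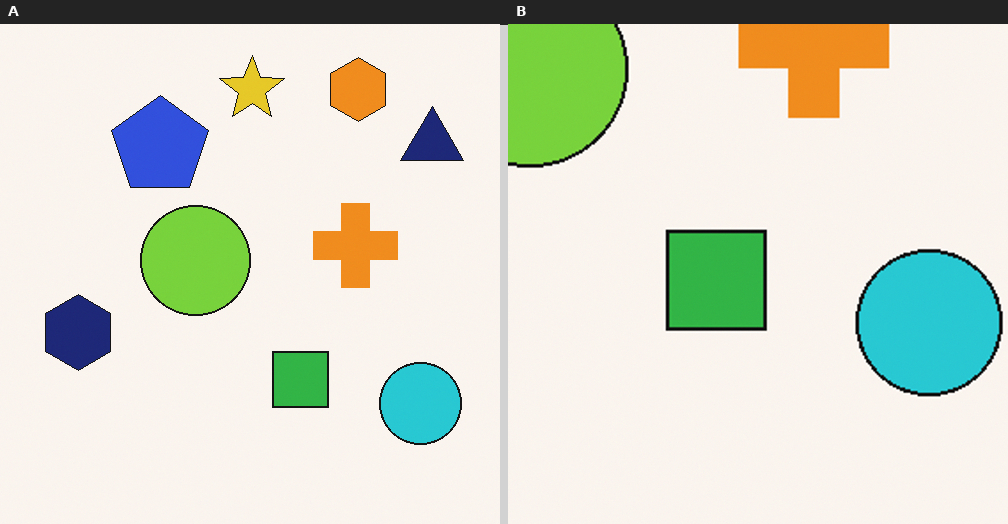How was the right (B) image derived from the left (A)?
The transformation is: cropped to a noticeably smaller region and rescaled.

The visible shapes are larger and the field of view is narrower; shapes near the original edges may be partly or wholly outside the frame — a crop-and-rescale.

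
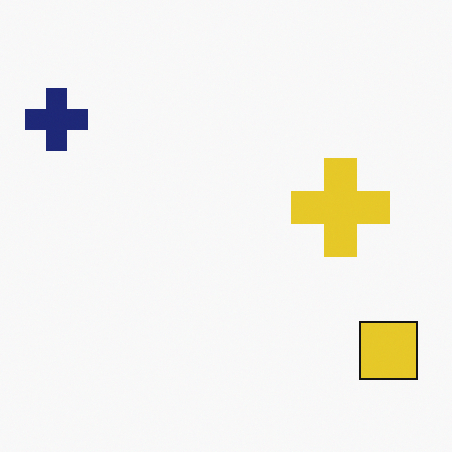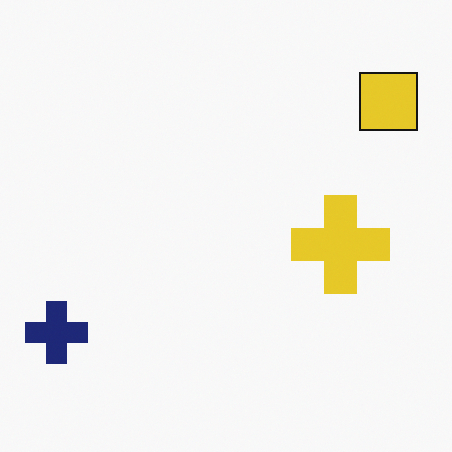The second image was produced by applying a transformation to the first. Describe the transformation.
The second image is the first flipped vertically (top ↔ bottom).

The yellow square is in the bottom-right of the first image and the top-right of the second — shapes on opposite sides of the horizontal midline have swapped in a mirror flip.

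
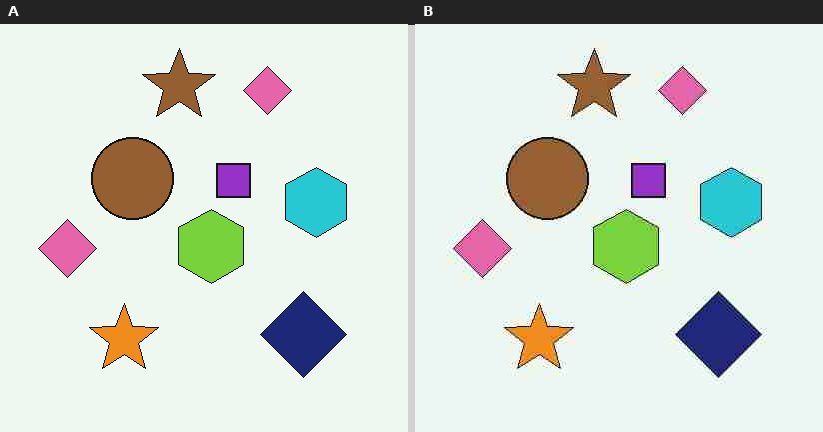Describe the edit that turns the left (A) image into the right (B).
The right (B) image is the left (A) heavily JPEG-compressed with obvious blocking artifacts.

Blocky 8×8 compression artifacts appear around shape edges and the flat background shows ringing — characteristic JPEG degradation.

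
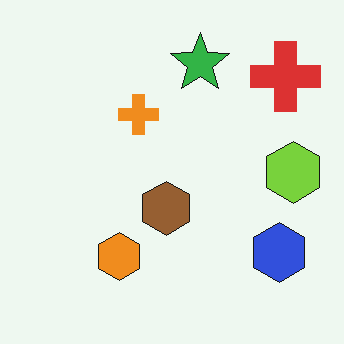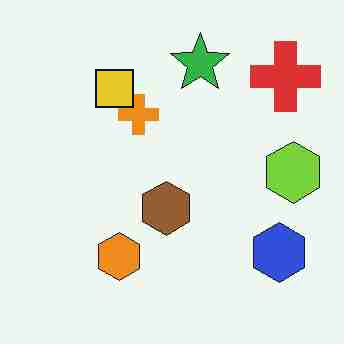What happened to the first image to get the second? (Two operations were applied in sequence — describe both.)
The second image is the first degraded with heavy JPEG compression, then overlaid with an additional yellow square.

Blocky 8×8 compression artifacts appear around shape edges and the flat background shows ringing — characteristic JPEG degradation. A yellow square appears in the second image that is absent from the first.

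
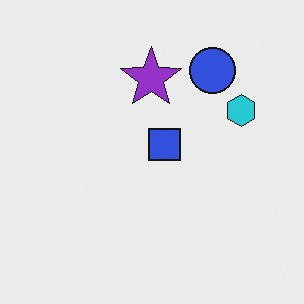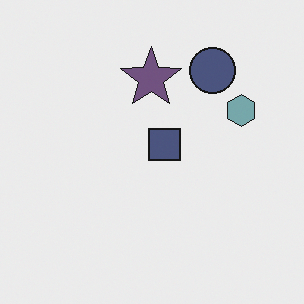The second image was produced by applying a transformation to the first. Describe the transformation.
The transformation is: made much more muted (saturation change).

All colors are more muted and greyish — a global saturation change.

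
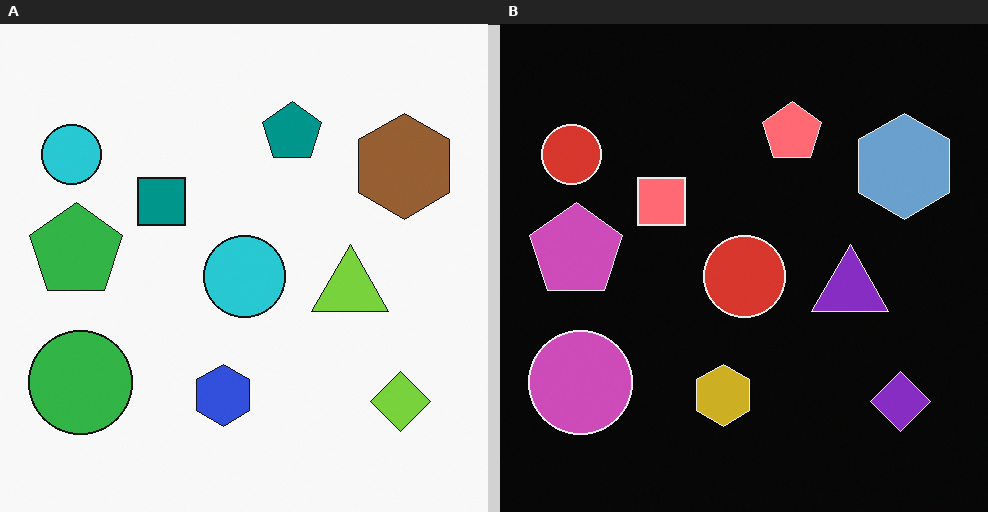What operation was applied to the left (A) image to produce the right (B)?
It was color-inverted (negative).

The light background has become dark and every shape's color is its complement — a photographic negative.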